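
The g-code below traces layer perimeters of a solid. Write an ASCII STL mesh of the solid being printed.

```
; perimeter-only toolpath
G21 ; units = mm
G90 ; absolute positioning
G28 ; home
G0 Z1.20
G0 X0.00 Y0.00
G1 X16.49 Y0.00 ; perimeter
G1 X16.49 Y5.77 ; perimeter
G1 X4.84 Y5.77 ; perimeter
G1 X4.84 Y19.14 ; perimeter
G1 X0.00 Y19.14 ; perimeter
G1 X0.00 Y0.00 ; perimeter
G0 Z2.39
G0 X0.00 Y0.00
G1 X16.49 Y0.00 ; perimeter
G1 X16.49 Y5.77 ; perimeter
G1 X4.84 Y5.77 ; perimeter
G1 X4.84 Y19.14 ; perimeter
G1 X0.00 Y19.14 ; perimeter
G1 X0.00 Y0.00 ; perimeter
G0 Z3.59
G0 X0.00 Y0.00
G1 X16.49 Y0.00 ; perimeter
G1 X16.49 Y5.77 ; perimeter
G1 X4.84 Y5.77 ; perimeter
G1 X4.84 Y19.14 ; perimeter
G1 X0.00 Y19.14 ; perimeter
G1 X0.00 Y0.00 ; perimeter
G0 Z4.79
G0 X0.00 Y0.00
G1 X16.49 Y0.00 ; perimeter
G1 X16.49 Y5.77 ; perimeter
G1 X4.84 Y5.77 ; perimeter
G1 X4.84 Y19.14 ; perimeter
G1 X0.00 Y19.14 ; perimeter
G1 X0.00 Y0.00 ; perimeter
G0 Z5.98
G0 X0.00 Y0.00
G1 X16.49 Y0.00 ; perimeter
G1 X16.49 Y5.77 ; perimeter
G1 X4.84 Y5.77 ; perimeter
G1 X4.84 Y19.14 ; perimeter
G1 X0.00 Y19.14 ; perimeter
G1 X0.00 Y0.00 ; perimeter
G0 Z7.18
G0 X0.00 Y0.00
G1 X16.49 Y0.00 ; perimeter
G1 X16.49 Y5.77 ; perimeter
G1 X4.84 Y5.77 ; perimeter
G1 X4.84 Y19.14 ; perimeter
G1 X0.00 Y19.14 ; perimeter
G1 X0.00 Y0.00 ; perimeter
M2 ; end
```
solid part
  facet normal 0.0000 0.0000 -1.0000
    outer loop
      vertex 16.49 5.77 0.00
      vertex 16.49 0.00 0.00
      vertex 0.00 0.00 0.00
    endloop
  endfacet
  facet normal 0.0000 0.0000 -1.0000
    outer loop
      vertex 4.84 5.77 0.00
      vertex 16.49 5.77 0.00
      vertex 0.00 0.00 0.00
    endloop
  endfacet
  facet normal 0.0000 0.0000 -1.0000
    outer loop
      vertex 4.84 19.14 0.00
      vertex 4.84 5.77 0.00
      vertex 0.00 0.00 0.00
    endloop
  endfacet
  facet normal 0.0000 0.0000 -1.0000
    outer loop
      vertex 0.00 19.14 0.00
      vertex 4.84 19.14 0.00
      vertex 0.00 0.00 0.00
    endloop
  endfacet
  facet normal 0.0000 0.0000 1.0000
    outer loop
      vertex 0.00 0.00 7.18
      vertex 16.49 0.00 7.18
      vertex 16.49 5.77 7.18
    endloop
  endfacet
  facet normal 0.0000 0.0000 1.0000
    outer loop
      vertex 0.00 0.00 7.18
      vertex 16.49 5.77 7.18
      vertex 4.84 5.77 7.18
    endloop
  endfacet
  facet normal 0.0000 0.0000 1.0000
    outer loop
      vertex 0.00 0.00 7.18
      vertex 4.84 5.77 7.18
      vertex 4.84 19.14 7.18
    endloop
  endfacet
  facet normal 0.0000 0.0000 1.0000
    outer loop
      vertex 0.00 0.00 7.18
      vertex 4.84 19.14 7.18
      vertex 0.00 19.14 7.18
    endloop
  endfacet
  facet normal 0.0000 -1.0000 0.0000
    outer loop
      vertex 0.00 0.00 0.00
      vertex 16.49 0.00 0.00
      vertex 16.49 0.00 7.18
    endloop
  endfacet
  facet normal 0.0000 -1.0000 0.0000
    outer loop
      vertex 0.00 0.00 0.00
      vertex 16.49 0.00 7.18
      vertex 0.00 0.00 7.18
    endloop
  endfacet
  facet normal 1.0000 0.0000 0.0000
    outer loop
      vertex 16.49 0.00 0.00
      vertex 16.49 5.77 0.00
      vertex 16.49 5.77 7.18
    endloop
  endfacet
  facet normal 1.0000 0.0000 0.0000
    outer loop
      vertex 16.49 0.00 0.00
      vertex 16.49 5.77 7.18
      vertex 16.49 0.00 7.18
    endloop
  endfacet
  facet normal 0.0000 1.0000 0.0000
    outer loop
      vertex 16.49 5.77 0.00
      vertex 4.84 5.77 0.00
      vertex 4.84 5.77 7.18
    endloop
  endfacet
  facet normal 0.0000 1.0000 0.0000
    outer loop
      vertex 16.49 5.77 0.00
      vertex 4.84 5.77 7.18
      vertex 16.49 5.77 7.18
    endloop
  endfacet
  facet normal 1.0000 0.0000 0.0000
    outer loop
      vertex 4.84 5.77 0.00
      vertex 4.84 19.14 0.00
      vertex 4.84 19.14 7.18
    endloop
  endfacet
  facet normal 1.0000 0.0000 0.0000
    outer loop
      vertex 4.84 5.77 0.00
      vertex 4.84 19.14 7.18
      vertex 4.84 5.77 7.18
    endloop
  endfacet
  facet normal 0.0000 1.0000 0.0000
    outer loop
      vertex 4.84 19.14 0.00
      vertex 0.00 19.14 0.00
      vertex 0.00 19.14 7.18
    endloop
  endfacet
  facet normal 0.0000 1.0000 0.0000
    outer loop
      vertex 4.84 19.14 0.00
      vertex 0.00 19.14 7.18
      vertex 4.84 19.14 7.18
    endloop
  endfacet
  facet normal -1.0000 0.0000 0.0000
    outer loop
      vertex 0.00 19.14 0.00
      vertex 0.00 0.00 0.00
      vertex 0.00 0.00 7.18
    endloop
  endfacet
  facet normal -1.0000 0.0000 0.0000
    outer loop
      vertex 0.00 19.14 0.00
      vertex 0.00 0.00 7.18
      vertex 0.00 19.14 7.18
    endloop
  endfacet
endsolid part

The G0 Z moves step by Δz≈1.20 mm. Every layer's G1 loop is the same polygon, so the solid is a straight extrusion of it from z=0 to z≈7.18. Closing with flat bottom and top caps and triangulating gives 20 facets — an L-shaped prism: outer 16.5 × 19.1 mm, arm thicknesses ≈ 5.77 mm (horizontal) and 4.84 mm (vertical), extruded 7.18 mm in z.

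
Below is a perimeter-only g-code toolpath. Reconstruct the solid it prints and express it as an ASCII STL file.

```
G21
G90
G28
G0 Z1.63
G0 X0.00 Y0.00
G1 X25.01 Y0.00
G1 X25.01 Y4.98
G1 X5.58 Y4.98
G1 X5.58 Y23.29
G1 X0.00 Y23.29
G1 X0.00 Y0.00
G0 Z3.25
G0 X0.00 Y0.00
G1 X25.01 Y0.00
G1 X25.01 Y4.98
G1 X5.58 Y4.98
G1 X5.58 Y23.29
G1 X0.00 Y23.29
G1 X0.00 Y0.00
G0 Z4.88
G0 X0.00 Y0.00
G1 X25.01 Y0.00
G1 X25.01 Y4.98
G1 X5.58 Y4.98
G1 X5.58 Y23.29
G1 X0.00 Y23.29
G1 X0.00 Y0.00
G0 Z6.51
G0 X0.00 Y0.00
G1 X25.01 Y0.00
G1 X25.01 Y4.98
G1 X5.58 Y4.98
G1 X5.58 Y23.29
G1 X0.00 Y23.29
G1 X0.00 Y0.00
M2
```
solid part
  facet normal 0.0000 0.0000 -1.0000
    outer loop
      vertex 25.01 4.98 0.00
      vertex 25.01 0.00 0.00
      vertex 0.00 0.00 0.00
    endloop
  endfacet
  facet normal 0.0000 0.0000 -1.0000
    outer loop
      vertex 5.58 4.98 0.00
      vertex 25.01 4.98 0.00
      vertex 0.00 0.00 0.00
    endloop
  endfacet
  facet normal 0.0000 0.0000 -1.0000
    outer loop
      vertex 5.58 23.29 0.00
      vertex 5.58 4.98 0.00
      vertex 0.00 0.00 0.00
    endloop
  endfacet
  facet normal 0.0000 0.0000 -1.0000
    outer loop
      vertex 0.00 23.29 0.00
      vertex 5.58 23.29 0.00
      vertex 0.00 0.00 0.00
    endloop
  endfacet
  facet normal 0.0000 0.0000 1.0000
    outer loop
      vertex 0.00 0.00 6.51
      vertex 25.01 0.00 6.51
      vertex 25.01 4.98 6.51
    endloop
  endfacet
  facet normal 0.0000 0.0000 1.0000
    outer loop
      vertex 0.00 0.00 6.51
      vertex 25.01 4.98 6.51
      vertex 5.58 4.98 6.51
    endloop
  endfacet
  facet normal 0.0000 0.0000 1.0000
    outer loop
      vertex 0.00 0.00 6.51
      vertex 5.58 4.98 6.51
      vertex 5.58 23.29 6.51
    endloop
  endfacet
  facet normal 0.0000 0.0000 1.0000
    outer loop
      vertex 0.00 0.00 6.51
      vertex 5.58 23.29 6.51
      vertex 0.00 23.29 6.51
    endloop
  endfacet
  facet normal 0.0000 -1.0000 0.0000
    outer loop
      vertex 0.00 0.00 0.00
      vertex 25.01 0.00 0.00
      vertex 25.01 0.00 6.51
    endloop
  endfacet
  facet normal 0.0000 -1.0000 0.0000
    outer loop
      vertex 0.00 0.00 0.00
      vertex 25.01 0.00 6.51
      vertex 0.00 0.00 6.51
    endloop
  endfacet
  facet normal 1.0000 0.0000 0.0000
    outer loop
      vertex 25.01 0.00 0.00
      vertex 25.01 4.98 0.00
      vertex 25.01 4.98 6.51
    endloop
  endfacet
  facet normal 1.0000 0.0000 0.0000
    outer loop
      vertex 25.01 0.00 0.00
      vertex 25.01 4.98 6.51
      vertex 25.01 0.00 6.51
    endloop
  endfacet
  facet normal 0.0000 1.0000 0.0000
    outer loop
      vertex 25.01 4.98 0.00
      vertex 5.58 4.98 0.00
      vertex 5.58 4.98 6.51
    endloop
  endfacet
  facet normal 0.0000 1.0000 0.0000
    outer loop
      vertex 25.01 4.98 0.00
      vertex 5.58 4.98 6.51
      vertex 25.01 4.98 6.51
    endloop
  endfacet
  facet normal 1.0000 0.0000 0.0000
    outer loop
      vertex 5.58 4.98 0.00
      vertex 5.58 23.29 0.00
      vertex 5.58 23.29 6.51
    endloop
  endfacet
  facet normal 1.0000 0.0000 0.0000
    outer loop
      vertex 5.58 4.98 0.00
      vertex 5.58 23.29 6.51
      vertex 5.58 4.98 6.51
    endloop
  endfacet
  facet normal 0.0000 1.0000 0.0000
    outer loop
      vertex 5.58 23.29 0.00
      vertex 0.00 23.29 0.00
      vertex 0.00 23.29 6.51
    endloop
  endfacet
  facet normal 0.0000 1.0000 0.0000
    outer loop
      vertex 5.58 23.29 0.00
      vertex 0.00 23.29 6.51
      vertex 5.58 23.29 6.51
    endloop
  endfacet
  facet normal -1.0000 0.0000 0.0000
    outer loop
      vertex 0.00 23.29 0.00
      vertex 0.00 0.00 0.00
      vertex 0.00 0.00 6.51
    endloop
  endfacet
  facet normal -1.0000 0.0000 0.0000
    outer loop
      vertex 0.00 23.29 0.00
      vertex 0.00 0.00 6.51
      vertex 0.00 23.29 6.51
    endloop
  endfacet
endsolid part

The G0 Z moves step by Δz≈1.63 mm. Every layer's G1 loop is the same polygon, so the solid is a straight extrusion of it from z=0 to z≈6.51. Closing with flat bottom and top caps and triangulating gives 20 facets — an L-shaped prism: outer 25 × 23.3 mm, arm thicknesses ≈ 4.98 mm (horizontal) and 5.58 mm (vertical), extruded 6.51 mm in z.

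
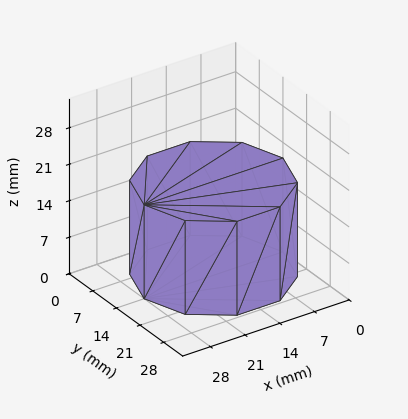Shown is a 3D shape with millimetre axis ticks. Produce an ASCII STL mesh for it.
Reading the render: the shape is a regular 10-sided prism (a cylinder approximated with 10 flat sides), circumscribed radius ≈ 14 mm, height ≈ 18 mm (dimensions read to the nearest mm from the axis ticks). For the STL, each face is triangulated and given an outward normal.

solid part
  facet normal 0.0000 0.0000 -1.0000
    outer loop
      vertex 18.33 27.31 0.00
      vertex 25.33 22.23 0.00
      vertex 28.00 14.00 0.00
    endloop
  endfacet
  facet normal 0.0000 0.0000 -1.0000
    outer loop
      vertex 9.67 27.31 0.00
      vertex 18.33 27.31 0.00
      vertex 28.00 14.00 0.00
    endloop
  endfacet
  facet normal 0.0000 0.0000 -1.0000
    outer loop
      vertex 2.67 22.23 0.00
      vertex 9.67 27.31 0.00
      vertex 28.00 14.00 0.00
    endloop
  endfacet
  facet normal 0.0000 0.0000 -1.0000
    outer loop
      vertex 0.00 14.00 0.00
      vertex 2.67 22.23 0.00
      vertex 28.00 14.00 0.00
    endloop
  endfacet
  facet normal 0.0000 0.0000 -1.0000
    outer loop
      vertex 2.67 5.77 0.00
      vertex 0.00 14.00 0.00
      vertex 28.00 14.00 0.00
    endloop
  endfacet
  facet normal 0.0000 0.0000 -1.0000
    outer loop
      vertex 9.67 0.69 0.00
      vertex 2.67 5.77 0.00
      vertex 28.00 14.00 0.00
    endloop
  endfacet
  facet normal 0.0000 0.0000 -1.0000
    outer loop
      vertex 18.33 0.69 0.00
      vertex 9.67 0.69 0.00
      vertex 28.00 14.00 0.00
    endloop
  endfacet
  facet normal 0.0000 0.0000 -1.0000
    outer loop
      vertex 25.33 5.77 0.00
      vertex 18.33 0.69 0.00
      vertex 28.00 14.00 0.00
    endloop
  endfacet
  facet normal 0.0000 0.0000 1.0000
    outer loop
      vertex 28.00 14.00 18.00
      vertex 25.33 22.23 18.00
      vertex 18.33 27.31 18.00
    endloop
  endfacet
  facet normal 0.0000 0.0000 1.0000
    outer loop
      vertex 28.00 14.00 18.00
      vertex 18.33 27.31 18.00
      vertex 9.67 27.31 18.00
    endloop
  endfacet
  facet normal 0.0000 0.0000 1.0000
    outer loop
      vertex 28.00 14.00 18.00
      vertex 9.67 27.31 18.00
      vertex 2.67 22.23 18.00
    endloop
  endfacet
  facet normal 0.0000 0.0000 1.0000
    outer loop
      vertex 28.00 14.00 18.00
      vertex 2.67 22.23 18.00
      vertex 0.00 14.00 18.00
    endloop
  endfacet
  facet normal 0.0000 0.0000 1.0000
    outer loop
      vertex 28.00 14.00 18.00
      vertex 0.00 14.00 18.00
      vertex 2.67 5.77 18.00
    endloop
  endfacet
  facet normal 0.0000 0.0000 1.0000
    outer loop
      vertex 28.00 14.00 18.00
      vertex 2.67 5.77 18.00
      vertex 9.67 0.69 18.00
    endloop
  endfacet
  facet normal 0.0000 0.0000 1.0000
    outer loop
      vertex 28.00 14.00 18.00
      vertex 9.67 0.69 18.00
      vertex 18.33 0.69 18.00
    endloop
  endfacet
  facet normal 0.0000 0.0000 1.0000
    outer loop
      vertex 28.00 14.00 18.00
      vertex 18.33 0.69 18.00
      vertex 25.33 5.77 18.00
    endloop
  endfacet
  facet normal 0.9512 0.3086 0.0000
    outer loop
      vertex 28.00 14.00 0.00
      vertex 25.33 22.23 0.00
      vertex 25.33 22.23 18.00
    endloop
  endfacet
  facet normal 0.9512 0.3086 0.0000
    outer loop
      vertex 28.00 14.00 0.00
      vertex 25.33 22.23 18.00
      vertex 28.00 14.00 18.00
    endloop
  endfacet
  facet normal 0.5873 0.8093 0.0000
    outer loop
      vertex 25.33 22.23 0.00
      vertex 18.33 27.31 0.00
      vertex 18.33 27.31 18.00
    endloop
  endfacet
  facet normal 0.5873 0.8093 0.0000
    outer loop
      vertex 25.33 22.23 0.00
      vertex 18.33 27.31 18.00
      vertex 25.33 22.23 18.00
    endloop
  endfacet
  facet normal 0.0000 1.0000 0.0000
    outer loop
      vertex 18.33 27.31 0.00
      vertex 9.67 27.31 0.00
      vertex 9.67 27.31 18.00
    endloop
  endfacet
  facet normal 0.0000 1.0000 0.0000
    outer loop
      vertex 18.33 27.31 0.00
      vertex 9.67 27.31 18.00
      vertex 18.33 27.31 18.00
    endloop
  endfacet
  facet normal -0.5873 0.8093 0.0000
    outer loop
      vertex 9.67 27.31 0.00
      vertex 2.67 22.23 0.00
      vertex 2.67 22.23 18.00
    endloop
  endfacet
  facet normal -0.5873 0.8093 0.0000
    outer loop
      vertex 9.67 27.31 0.00
      vertex 2.67 22.23 18.00
      vertex 9.67 27.31 18.00
    endloop
  endfacet
  facet normal -0.9512 0.3086 0.0000
    outer loop
      vertex 2.67 22.23 0.00
      vertex 0.00 14.00 0.00
      vertex 0.00 14.00 18.00
    endloop
  endfacet
  facet normal -0.9512 0.3086 0.0000
    outer loop
      vertex 2.67 22.23 0.00
      vertex 0.00 14.00 18.00
      vertex 2.67 22.23 18.00
    endloop
  endfacet
  facet normal -0.9512 -0.3086 0.0000
    outer loop
      vertex 0.00 14.00 0.00
      vertex 2.67 5.77 0.00
      vertex 2.67 5.77 18.00
    endloop
  endfacet
  facet normal -0.9512 -0.3086 0.0000
    outer loop
      vertex 0.00 14.00 0.00
      vertex 2.67 5.77 18.00
      vertex 0.00 14.00 18.00
    endloop
  endfacet
  facet normal -0.5873 -0.8093 0.0000
    outer loop
      vertex 2.67 5.77 0.00
      vertex 9.67 0.69 0.00
      vertex 9.67 0.69 18.00
    endloop
  endfacet
  facet normal -0.5873 -0.8093 0.0000
    outer loop
      vertex 2.67 5.77 0.00
      vertex 9.67 0.69 18.00
      vertex 2.67 5.77 18.00
    endloop
  endfacet
  facet normal 0.0000 -1.0000 0.0000
    outer loop
      vertex 9.67 0.69 0.00
      vertex 18.33 0.69 0.00
      vertex 18.33 0.69 18.00
    endloop
  endfacet
  facet normal 0.0000 -1.0000 0.0000
    outer loop
      vertex 9.67 0.69 0.00
      vertex 18.33 0.69 18.00
      vertex 9.67 0.69 18.00
    endloop
  endfacet
  facet normal 0.5873 -0.8093 0.0000
    outer loop
      vertex 18.33 0.69 0.00
      vertex 25.33 5.77 0.00
      vertex 25.33 5.77 18.00
    endloop
  endfacet
  facet normal 0.5873 -0.8093 0.0000
    outer loop
      vertex 18.33 0.69 0.00
      vertex 25.33 5.77 18.00
      vertex 18.33 0.69 18.00
    endloop
  endfacet
  facet normal 0.9512 -0.3086 0.0000
    outer loop
      vertex 25.33 5.77 0.00
      vertex 28.00 14.00 0.00
      vertex 28.00 14.00 18.00
    endloop
  endfacet
  facet normal 0.9512 -0.3086 0.0000
    outer loop
      vertex 25.33 5.77 0.00
      vertex 28.00 14.00 18.00
      vertex 25.33 5.77 18.00
    endloop
  endfacet
endsolid part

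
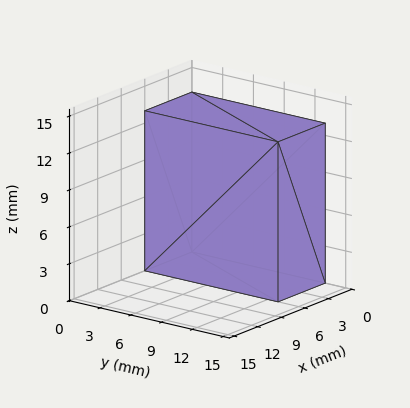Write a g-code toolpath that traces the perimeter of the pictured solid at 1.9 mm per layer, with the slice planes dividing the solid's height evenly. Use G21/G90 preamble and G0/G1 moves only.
Reading the render: the shape is a rectangular box, roughly 6 × 13 mm footprint and 13 mm tall (dimensions read to the nearest mm from the axis ticks). For the g-code, the solid's height is divided into equal slices at the stated Δz and each level perimeter traced with G1 moves after a G0 lift.

; perimeter-only toolpath
G21 ; units = mm
G90 ; absolute positioning
G28 ; home
; layer 1
G0 Z1.9
G0 X0.0 Y0.0
G1 X6.0 Y0.0
G1 X6.0 Y13.0
G1 X0.0 Y13.0
G1 X0.0 Y0.0
; layer 2
G0 Z3.7
G0 X0.0 Y0.0
G1 X6.0 Y0.0
G1 X6.0 Y13.0
G1 X0.0 Y13.0
G1 X0.0 Y0.0
; layer 3
G0 Z5.6
G0 X0.0 Y0.0
G1 X6.0 Y0.0
G1 X6.0 Y13.0
G1 X0.0 Y13.0
G1 X0.0 Y0.0
; layer 4
G0 Z7.4
G0 X0.0 Y0.0
G1 X6.0 Y0.0
G1 X6.0 Y13.0
G1 X0.0 Y13.0
G1 X0.0 Y0.0
; layer 5
G0 Z9.3
G0 X0.0 Y0.0
G1 X6.0 Y0.0
G1 X6.0 Y13.0
G1 X0.0 Y13.0
G1 X0.0 Y0.0
; layer 6
G0 Z11.1
G0 X0.0 Y0.0
G1 X6.0 Y0.0
G1 X6.0 Y13.0
G1 X0.0 Y13.0
G1 X0.0 Y0.0
; layer 7
G0 Z13.0
G0 X0.0 Y0.0
G1 X6.0 Y0.0
G1 X6.0 Y13.0
G1 X0.0 Y13.0
G1 X0.0 Y0.0
M2 ; end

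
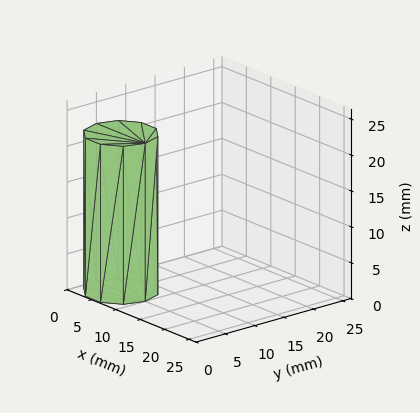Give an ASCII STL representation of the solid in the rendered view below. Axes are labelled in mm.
Reading the render: the shape is a regular 10-sided prism (a cylinder approximated with 10 flat sides), circumscribed radius ≈ 5 mm, height ≈ 22 mm (dimensions read to the nearest mm from the axis ticks). For the STL, each face is triangulated and given an outward normal.

solid part
  facet normal 0.0000 0.0000 -1.0000
    outer loop
      vertex 6.545 9.755 0.000
      vertex 9.045 7.939 0.000
      vertex 10.000 5.000 0.000
    endloop
  endfacet
  facet normal 0.0000 0.0000 -1.0000
    outer loop
      vertex 3.455 9.755 0.000
      vertex 6.545 9.755 0.000
      vertex 10.000 5.000 0.000
    endloop
  endfacet
  facet normal 0.0000 0.0000 -1.0000
    outer loop
      vertex 0.955 7.939 0.000
      vertex 3.455 9.755 0.000
      vertex 10.000 5.000 0.000
    endloop
  endfacet
  facet normal 0.0000 0.0000 -1.0000
    outer loop
      vertex 0.000 5.000 0.000
      vertex 0.955 7.939 0.000
      vertex 10.000 5.000 0.000
    endloop
  endfacet
  facet normal 0.0000 0.0000 -1.0000
    outer loop
      vertex 0.955 2.061 0.000
      vertex 0.000 5.000 0.000
      vertex 10.000 5.000 0.000
    endloop
  endfacet
  facet normal 0.0000 0.0000 -1.0000
    outer loop
      vertex 3.455 0.245 0.000
      vertex 0.955 2.061 0.000
      vertex 10.000 5.000 0.000
    endloop
  endfacet
  facet normal 0.0000 0.0000 -1.0000
    outer loop
      vertex 6.545 0.245 0.000
      vertex 3.455 0.245 0.000
      vertex 10.000 5.000 0.000
    endloop
  endfacet
  facet normal 0.0000 0.0000 -1.0000
    outer loop
      vertex 9.045 2.061 0.000
      vertex 6.545 0.245 0.000
      vertex 10.000 5.000 0.000
    endloop
  endfacet
  facet normal 0.0000 0.0000 1.0000
    outer loop
      vertex 10.000 5.000 22.000
      vertex 9.045 7.939 22.000
      vertex 6.545 9.755 22.000
    endloop
  endfacet
  facet normal 0.0000 0.0000 1.0000
    outer loop
      vertex 10.000 5.000 22.000
      vertex 6.545 9.755 22.000
      vertex 3.455 9.755 22.000
    endloop
  endfacet
  facet normal 0.0000 0.0000 1.0000
    outer loop
      vertex 10.000 5.000 22.000
      vertex 3.455 9.755 22.000
      vertex 0.955 7.939 22.000
    endloop
  endfacet
  facet normal 0.0000 0.0000 1.0000
    outer loop
      vertex 10.000 5.000 22.000
      vertex 0.955 7.939 22.000
      vertex 0.000 5.000 22.000
    endloop
  endfacet
  facet normal 0.0000 0.0000 1.0000
    outer loop
      vertex 10.000 5.000 22.000
      vertex 0.000 5.000 22.000
      vertex 0.955 2.061 22.000
    endloop
  endfacet
  facet normal 0.0000 0.0000 1.0000
    outer loop
      vertex 10.000 5.000 22.000
      vertex 0.955 2.061 22.000
      vertex 3.455 0.245 22.000
    endloop
  endfacet
  facet normal 0.0000 0.0000 1.0000
    outer loop
      vertex 10.000 5.000 22.000
      vertex 3.455 0.245 22.000
      vertex 6.545 0.245 22.000
    endloop
  endfacet
  facet normal 0.0000 0.0000 1.0000
    outer loop
      vertex 10.000 5.000 22.000
      vertex 6.545 0.245 22.000
      vertex 9.045 2.061 22.000
    endloop
  endfacet
  facet normal 0.9511 0.3090 0.0000
    outer loop
      vertex 10.000 5.000 0.000
      vertex 9.045 7.939 0.000
      vertex 9.045 7.939 22.000
    endloop
  endfacet
  facet normal 0.9511 0.3090 0.0000
    outer loop
      vertex 10.000 5.000 0.000
      vertex 9.045 7.939 22.000
      vertex 10.000 5.000 22.000
    endloop
  endfacet
  facet normal 0.5877 0.8091 0.0000
    outer loop
      vertex 9.045 7.939 0.000
      vertex 6.545 9.755 0.000
      vertex 6.545 9.755 22.000
    endloop
  endfacet
  facet normal 0.5877 0.8091 0.0000
    outer loop
      vertex 9.045 7.939 0.000
      vertex 6.545 9.755 22.000
      vertex 9.045 7.939 22.000
    endloop
  endfacet
  facet normal 0.0000 1.0000 0.0000
    outer loop
      vertex 6.545 9.755 0.000
      vertex 3.455 9.755 0.000
      vertex 3.455 9.755 22.000
    endloop
  endfacet
  facet normal 0.0000 1.0000 0.0000
    outer loop
      vertex 6.545 9.755 0.000
      vertex 3.455 9.755 22.000
      vertex 6.545 9.755 22.000
    endloop
  endfacet
  facet normal -0.5877 0.8091 0.0000
    outer loop
      vertex 3.455 9.755 0.000
      vertex 0.955 7.939 0.000
      vertex 0.955 7.939 22.000
    endloop
  endfacet
  facet normal -0.5877 0.8091 0.0000
    outer loop
      vertex 3.455 9.755 0.000
      vertex 0.955 7.939 22.000
      vertex 3.455 9.755 22.000
    endloop
  endfacet
  facet normal -0.9511 0.3090 0.0000
    outer loop
      vertex 0.955 7.939 0.000
      vertex 0.000 5.000 0.000
      vertex 0.000 5.000 22.000
    endloop
  endfacet
  facet normal -0.9511 0.3090 0.0000
    outer loop
      vertex 0.955 7.939 0.000
      vertex 0.000 5.000 22.000
      vertex 0.955 7.939 22.000
    endloop
  endfacet
  facet normal -0.9511 -0.3090 0.0000
    outer loop
      vertex 0.000 5.000 0.000
      vertex 0.955 2.061 0.000
      vertex 0.955 2.061 22.000
    endloop
  endfacet
  facet normal -0.9511 -0.3090 0.0000
    outer loop
      vertex 0.000 5.000 0.000
      vertex 0.955 2.061 22.000
      vertex 0.000 5.000 22.000
    endloop
  endfacet
  facet normal -0.5877 -0.8091 0.0000
    outer loop
      vertex 0.955 2.061 0.000
      vertex 3.455 0.245 0.000
      vertex 3.455 0.245 22.000
    endloop
  endfacet
  facet normal -0.5877 -0.8091 0.0000
    outer loop
      vertex 0.955 2.061 0.000
      vertex 3.455 0.245 22.000
      vertex 0.955 2.061 22.000
    endloop
  endfacet
  facet normal 0.0000 -1.0000 0.0000
    outer loop
      vertex 3.455 0.245 0.000
      vertex 6.545 0.245 0.000
      vertex 6.545 0.245 22.000
    endloop
  endfacet
  facet normal 0.0000 -1.0000 0.0000
    outer loop
      vertex 3.455 0.245 0.000
      vertex 6.545 0.245 22.000
      vertex 3.455 0.245 22.000
    endloop
  endfacet
  facet normal 0.5877 -0.8091 0.0000
    outer loop
      vertex 6.545 0.245 0.000
      vertex 9.045 2.061 0.000
      vertex 9.045 2.061 22.000
    endloop
  endfacet
  facet normal 0.5877 -0.8091 0.0000
    outer loop
      vertex 6.545 0.245 0.000
      vertex 9.045 2.061 22.000
      vertex 6.545 0.245 22.000
    endloop
  endfacet
  facet normal 0.9511 -0.3090 0.0000
    outer loop
      vertex 9.045 2.061 0.000
      vertex 10.000 5.000 0.000
      vertex 10.000 5.000 22.000
    endloop
  endfacet
  facet normal 0.9511 -0.3090 0.0000
    outer loop
      vertex 9.045 2.061 0.000
      vertex 10.000 5.000 22.000
      vertex 9.045 2.061 22.000
    endloop
  endfacet
endsolid part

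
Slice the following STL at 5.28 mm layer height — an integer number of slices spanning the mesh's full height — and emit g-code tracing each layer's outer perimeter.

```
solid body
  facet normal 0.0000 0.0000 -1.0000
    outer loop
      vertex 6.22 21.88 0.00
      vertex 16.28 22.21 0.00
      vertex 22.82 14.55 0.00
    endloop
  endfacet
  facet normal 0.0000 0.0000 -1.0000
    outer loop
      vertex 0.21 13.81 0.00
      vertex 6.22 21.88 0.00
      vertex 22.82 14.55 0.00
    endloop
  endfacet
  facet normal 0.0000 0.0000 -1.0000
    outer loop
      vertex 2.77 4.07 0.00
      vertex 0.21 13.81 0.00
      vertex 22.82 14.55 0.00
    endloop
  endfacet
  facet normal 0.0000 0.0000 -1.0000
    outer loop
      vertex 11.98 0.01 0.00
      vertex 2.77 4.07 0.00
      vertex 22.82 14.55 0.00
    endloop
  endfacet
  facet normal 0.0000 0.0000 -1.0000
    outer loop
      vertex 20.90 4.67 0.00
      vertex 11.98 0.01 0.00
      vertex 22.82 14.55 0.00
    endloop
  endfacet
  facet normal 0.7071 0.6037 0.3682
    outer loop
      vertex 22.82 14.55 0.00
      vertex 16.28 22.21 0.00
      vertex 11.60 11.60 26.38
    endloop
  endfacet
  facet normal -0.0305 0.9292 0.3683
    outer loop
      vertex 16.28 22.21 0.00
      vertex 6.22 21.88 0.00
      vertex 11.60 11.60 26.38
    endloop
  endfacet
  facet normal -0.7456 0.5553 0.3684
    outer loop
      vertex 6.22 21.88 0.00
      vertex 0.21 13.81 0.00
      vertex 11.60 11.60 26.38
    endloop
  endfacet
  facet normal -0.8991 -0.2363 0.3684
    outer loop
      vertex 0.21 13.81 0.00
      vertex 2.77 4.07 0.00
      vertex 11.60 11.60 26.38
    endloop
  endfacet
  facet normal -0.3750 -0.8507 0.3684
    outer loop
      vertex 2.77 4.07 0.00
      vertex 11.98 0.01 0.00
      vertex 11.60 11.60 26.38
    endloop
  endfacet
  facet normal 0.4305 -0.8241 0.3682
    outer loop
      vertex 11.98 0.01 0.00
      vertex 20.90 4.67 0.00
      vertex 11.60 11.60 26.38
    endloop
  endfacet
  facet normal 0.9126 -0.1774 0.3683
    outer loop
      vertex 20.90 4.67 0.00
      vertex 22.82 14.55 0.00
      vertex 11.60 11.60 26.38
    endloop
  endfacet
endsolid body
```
; perimeter-only toolpath
G21 ; units = mm
G90 ; absolute positioning
G28 ; home
; layer 1
G0 Z5.28
G0 X20.58 Y13.96
G1 X15.34 Y20.09
G1 X7.30 Y19.82
G1 X2.49 Y13.37
G1 X4.54 Y5.58
G1 X11.90 Y2.33
G1 X19.04 Y6.06
G1 X20.58 Y13.96
; layer 2
G0 Z10.55
G0 X18.33 Y13.37
G1 X14.41 Y17.97
G1 X8.37 Y17.77
G1 X4.77 Y12.93
G1 X6.30 Y7.08
G1 X11.83 Y4.65
G1 X17.18 Y7.44
G1 X18.33 Y13.37
; layer 3
G0 Z15.83
G0 X16.09 Y12.78
G1 X13.47 Y15.84
G1 X9.45 Y15.71
G1 X7.04 Y12.48
G1 X8.07 Y8.59
G1 X11.75 Y6.96
G1 X15.32 Y8.83
G1 X16.09 Y12.78
; layer 4
G0 Z21.10
G0 X13.84 Y12.19
G1 X12.54 Y13.72
G1 X10.52 Y13.66
G1 X9.32 Y12.04
G1 X9.83 Y10.09
G1 X11.68 Y9.28
G1 X13.46 Y10.21
G1 X13.84 Y12.19
M2 ; end

The solid is a regular 7-sided pyramid, base circumscribed radius ≈ 11.6 mm, apex at z ≈ 26.4 mm. Slicing at Δz = 5.28 mm — 5 equal slices spanning the solid's height, so layer i sits at z = i·h/5 — gives 4 non-empty perimeters. Each is a 7-segment closed polygon; G0 lifts to the layer z and rapids to the start vertex, then G1 traces the edges. The cross-section shrinks linearly with z (the slice at the apex is degenerate and omitted).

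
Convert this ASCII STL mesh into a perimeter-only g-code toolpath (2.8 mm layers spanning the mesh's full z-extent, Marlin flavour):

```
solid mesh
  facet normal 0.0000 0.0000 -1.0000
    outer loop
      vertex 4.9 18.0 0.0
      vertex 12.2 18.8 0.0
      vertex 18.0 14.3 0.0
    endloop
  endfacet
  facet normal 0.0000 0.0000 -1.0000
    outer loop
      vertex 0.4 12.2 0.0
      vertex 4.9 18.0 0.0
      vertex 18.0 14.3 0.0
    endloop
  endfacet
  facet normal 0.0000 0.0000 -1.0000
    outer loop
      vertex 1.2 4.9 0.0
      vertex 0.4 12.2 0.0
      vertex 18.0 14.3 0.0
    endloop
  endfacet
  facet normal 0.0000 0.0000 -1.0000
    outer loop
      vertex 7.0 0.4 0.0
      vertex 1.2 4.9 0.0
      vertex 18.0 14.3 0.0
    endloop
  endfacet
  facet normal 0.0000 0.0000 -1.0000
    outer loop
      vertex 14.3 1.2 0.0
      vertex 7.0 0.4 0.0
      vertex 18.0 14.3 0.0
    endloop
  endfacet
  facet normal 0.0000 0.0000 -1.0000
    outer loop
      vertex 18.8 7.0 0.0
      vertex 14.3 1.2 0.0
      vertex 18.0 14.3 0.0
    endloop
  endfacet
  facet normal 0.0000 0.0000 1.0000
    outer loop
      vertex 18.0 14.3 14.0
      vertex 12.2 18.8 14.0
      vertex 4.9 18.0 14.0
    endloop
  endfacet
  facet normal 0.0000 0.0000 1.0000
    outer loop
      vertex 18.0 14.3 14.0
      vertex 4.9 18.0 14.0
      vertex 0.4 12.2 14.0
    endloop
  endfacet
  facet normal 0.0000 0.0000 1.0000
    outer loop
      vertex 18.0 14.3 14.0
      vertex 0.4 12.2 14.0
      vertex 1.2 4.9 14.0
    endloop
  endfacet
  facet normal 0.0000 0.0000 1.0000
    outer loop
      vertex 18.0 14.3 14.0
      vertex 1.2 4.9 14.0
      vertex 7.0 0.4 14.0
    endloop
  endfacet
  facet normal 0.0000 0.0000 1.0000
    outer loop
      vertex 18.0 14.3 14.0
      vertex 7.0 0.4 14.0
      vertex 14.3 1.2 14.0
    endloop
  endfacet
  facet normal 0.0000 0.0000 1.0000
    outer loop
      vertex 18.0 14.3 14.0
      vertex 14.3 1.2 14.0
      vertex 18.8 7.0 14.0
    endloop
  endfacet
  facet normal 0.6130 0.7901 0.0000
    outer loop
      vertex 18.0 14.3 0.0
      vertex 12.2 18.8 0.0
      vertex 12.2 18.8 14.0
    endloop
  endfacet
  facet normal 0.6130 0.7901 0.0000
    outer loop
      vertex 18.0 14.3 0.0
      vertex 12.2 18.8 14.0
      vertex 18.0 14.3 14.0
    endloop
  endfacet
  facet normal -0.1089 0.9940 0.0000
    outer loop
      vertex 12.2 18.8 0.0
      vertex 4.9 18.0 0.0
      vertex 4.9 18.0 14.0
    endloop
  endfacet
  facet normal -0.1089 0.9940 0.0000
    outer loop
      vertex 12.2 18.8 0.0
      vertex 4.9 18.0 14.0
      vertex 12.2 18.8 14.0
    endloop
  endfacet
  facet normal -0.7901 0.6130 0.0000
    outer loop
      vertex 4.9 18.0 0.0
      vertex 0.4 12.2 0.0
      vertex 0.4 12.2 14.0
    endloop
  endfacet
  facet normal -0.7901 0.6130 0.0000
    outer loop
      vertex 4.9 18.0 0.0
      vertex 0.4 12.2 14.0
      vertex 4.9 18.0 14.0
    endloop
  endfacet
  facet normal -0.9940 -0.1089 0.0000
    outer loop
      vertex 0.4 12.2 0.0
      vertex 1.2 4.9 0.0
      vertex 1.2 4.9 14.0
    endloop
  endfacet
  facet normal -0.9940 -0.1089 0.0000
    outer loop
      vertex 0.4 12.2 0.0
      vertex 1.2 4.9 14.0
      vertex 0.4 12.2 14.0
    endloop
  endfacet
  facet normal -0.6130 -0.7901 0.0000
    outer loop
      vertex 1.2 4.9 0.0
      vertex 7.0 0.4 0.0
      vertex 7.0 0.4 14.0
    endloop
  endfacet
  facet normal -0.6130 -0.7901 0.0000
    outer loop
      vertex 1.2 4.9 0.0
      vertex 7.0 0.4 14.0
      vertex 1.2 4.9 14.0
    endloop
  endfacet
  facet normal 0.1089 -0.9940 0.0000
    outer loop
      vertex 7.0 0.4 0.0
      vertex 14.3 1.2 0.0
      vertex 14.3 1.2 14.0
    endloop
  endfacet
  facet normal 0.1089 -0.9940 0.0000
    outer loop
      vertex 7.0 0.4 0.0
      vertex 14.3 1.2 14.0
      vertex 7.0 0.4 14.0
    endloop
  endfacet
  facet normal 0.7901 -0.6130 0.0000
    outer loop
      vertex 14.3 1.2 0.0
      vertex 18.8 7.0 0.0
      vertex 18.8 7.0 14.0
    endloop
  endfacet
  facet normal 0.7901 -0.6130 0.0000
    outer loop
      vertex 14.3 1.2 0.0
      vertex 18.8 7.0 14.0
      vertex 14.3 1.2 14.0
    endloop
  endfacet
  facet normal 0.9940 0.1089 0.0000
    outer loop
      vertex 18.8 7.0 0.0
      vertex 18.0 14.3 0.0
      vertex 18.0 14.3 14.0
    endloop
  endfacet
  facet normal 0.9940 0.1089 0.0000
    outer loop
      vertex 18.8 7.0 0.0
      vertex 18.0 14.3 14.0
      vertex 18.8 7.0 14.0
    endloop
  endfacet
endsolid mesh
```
; perimeter-only toolpath
G21 ; units = mm
G90 ; absolute positioning
G28 ; home
; layer 1
G0 Z2.8
G0 X18.0 Y14.3
G1 X12.2 Y18.8
G1 X4.9 Y18.0
G1 X0.4 Y12.2
G1 X1.2 Y4.9
G1 X7.0 Y0.4
G1 X14.3 Y1.2
G1 X18.8 Y7.0
G1 X18.0 Y14.3
; layer 2
G0 Z5.6
G0 X18.0 Y14.3
G1 X12.2 Y18.8
G1 X4.9 Y18.0
G1 X0.4 Y12.2
G1 X1.2 Y4.9
G1 X7.0 Y0.4
G1 X14.3 Y1.2
G1 X18.8 Y7.0
G1 X18.0 Y14.3
; layer 3
G0 Z8.4
G0 X18.0 Y14.3
G1 X12.2 Y18.8
G1 X4.9 Y18.0
G1 X0.4 Y12.2
G1 X1.2 Y4.9
G1 X7.0 Y0.4
G1 X14.3 Y1.2
G1 X18.8 Y7.0
G1 X18.0 Y14.3
; layer 4
G0 Z11.2
G0 X18.0 Y14.3
G1 X12.2 Y18.8
G1 X4.9 Y18.0
G1 X0.4 Y12.2
G1 X1.2 Y4.9
G1 X7.0 Y0.4
G1 X14.3 Y1.2
G1 X18.8 Y7.0
G1 X18.0 Y14.3
; layer 5
G0 Z14.0
G0 X18.0 Y14.3
G1 X12.2 Y18.8
G1 X4.9 Y18.0
G1 X0.4 Y12.2
G1 X1.2 Y4.9
G1 X7.0 Y0.4
G1 X14.3 Y1.2
G1 X18.8 Y7.0
G1 X18.0 Y14.3
M2 ; end

The solid is a regular 8-sided prism (a cylinder approximated with 8 flat sides), circumscribed radius ≈ 9.6 mm, height ≈ 14 mm. Slicing at Δz = 2.8 mm — 5 equal slices spanning the solid's height, so layer i sits at z = i·h/5 — gives 5 non-empty perimeters. Each is a 8-segment closed polygon; G0 lifts to the layer z and rapids to the start vertex, then G1 traces the edges.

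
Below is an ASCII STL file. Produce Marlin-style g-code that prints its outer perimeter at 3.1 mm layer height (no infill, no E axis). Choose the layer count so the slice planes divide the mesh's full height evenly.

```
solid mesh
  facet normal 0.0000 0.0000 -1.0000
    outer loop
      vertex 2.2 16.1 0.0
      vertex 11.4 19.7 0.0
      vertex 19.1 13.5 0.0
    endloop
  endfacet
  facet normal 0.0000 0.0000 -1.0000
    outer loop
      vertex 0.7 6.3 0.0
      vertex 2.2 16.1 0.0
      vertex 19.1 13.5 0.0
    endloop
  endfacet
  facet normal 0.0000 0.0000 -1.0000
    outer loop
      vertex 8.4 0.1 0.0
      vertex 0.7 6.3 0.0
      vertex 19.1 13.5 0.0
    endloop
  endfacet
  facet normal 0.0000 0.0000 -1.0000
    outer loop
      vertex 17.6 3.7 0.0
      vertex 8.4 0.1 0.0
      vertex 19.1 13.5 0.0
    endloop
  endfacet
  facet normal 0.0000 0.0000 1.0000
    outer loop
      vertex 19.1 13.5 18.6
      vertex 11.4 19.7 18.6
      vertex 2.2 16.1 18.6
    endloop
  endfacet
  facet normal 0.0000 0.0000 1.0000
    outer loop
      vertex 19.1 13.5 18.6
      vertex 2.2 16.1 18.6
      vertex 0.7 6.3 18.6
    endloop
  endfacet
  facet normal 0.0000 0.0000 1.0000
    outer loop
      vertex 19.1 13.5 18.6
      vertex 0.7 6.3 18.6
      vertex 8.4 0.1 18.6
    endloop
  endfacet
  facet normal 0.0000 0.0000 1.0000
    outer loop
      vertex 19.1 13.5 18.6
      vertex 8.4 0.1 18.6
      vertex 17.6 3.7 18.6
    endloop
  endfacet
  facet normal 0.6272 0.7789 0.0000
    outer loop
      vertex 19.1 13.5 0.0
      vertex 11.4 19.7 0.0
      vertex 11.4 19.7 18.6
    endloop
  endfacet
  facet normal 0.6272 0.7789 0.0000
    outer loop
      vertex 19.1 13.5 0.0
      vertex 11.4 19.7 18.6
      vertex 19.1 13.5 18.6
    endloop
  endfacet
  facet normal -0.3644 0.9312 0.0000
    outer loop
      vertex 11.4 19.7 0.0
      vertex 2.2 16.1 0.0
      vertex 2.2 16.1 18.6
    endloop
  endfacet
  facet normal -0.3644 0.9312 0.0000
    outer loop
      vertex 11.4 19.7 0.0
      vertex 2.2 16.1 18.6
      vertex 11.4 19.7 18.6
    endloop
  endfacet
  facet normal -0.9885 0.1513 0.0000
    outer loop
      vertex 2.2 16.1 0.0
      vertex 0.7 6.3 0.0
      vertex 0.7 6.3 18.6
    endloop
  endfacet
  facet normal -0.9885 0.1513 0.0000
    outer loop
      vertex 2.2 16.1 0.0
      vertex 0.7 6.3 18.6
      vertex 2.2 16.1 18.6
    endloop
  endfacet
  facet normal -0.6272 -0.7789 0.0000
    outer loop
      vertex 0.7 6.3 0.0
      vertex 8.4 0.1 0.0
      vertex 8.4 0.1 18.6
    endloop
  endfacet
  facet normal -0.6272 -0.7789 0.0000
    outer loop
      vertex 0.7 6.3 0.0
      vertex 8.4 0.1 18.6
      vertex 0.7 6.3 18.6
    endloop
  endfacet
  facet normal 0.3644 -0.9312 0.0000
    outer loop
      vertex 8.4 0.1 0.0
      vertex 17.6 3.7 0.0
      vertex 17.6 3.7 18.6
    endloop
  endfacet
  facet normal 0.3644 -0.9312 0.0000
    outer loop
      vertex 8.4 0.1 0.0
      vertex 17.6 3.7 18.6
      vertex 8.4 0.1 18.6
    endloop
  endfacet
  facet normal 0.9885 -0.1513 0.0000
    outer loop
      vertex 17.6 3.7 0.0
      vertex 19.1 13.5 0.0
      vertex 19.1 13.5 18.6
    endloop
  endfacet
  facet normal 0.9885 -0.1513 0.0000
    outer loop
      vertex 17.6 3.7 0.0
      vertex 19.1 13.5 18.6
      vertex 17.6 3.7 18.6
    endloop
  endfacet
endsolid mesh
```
; perimeter-only toolpath
G21 ; units = mm
G90 ; absolute positioning
G28 ; home
; layer 1
G0 Z3.1
G0 X19.1 Y13.5
G1 X11.4 Y19.7
G1 X2.2 Y16.1
G1 X0.7 Y6.3
G1 X8.4 Y0.1
G1 X17.6 Y3.7
G1 X19.1 Y13.5
; layer 2
G0 Z6.2
G0 X19.1 Y13.5
G1 X11.4 Y19.7
G1 X2.2 Y16.1
G1 X0.7 Y6.3
G1 X8.4 Y0.1
G1 X17.6 Y3.7
G1 X19.1 Y13.5
; layer 3
G0 Z9.3
G0 X19.1 Y13.5
G1 X11.4 Y19.7
G1 X2.2 Y16.1
G1 X0.7 Y6.3
G1 X8.4 Y0.1
G1 X17.6 Y3.7
G1 X19.1 Y13.5
; layer 4
G0 Z12.4
G0 X19.1 Y13.5
G1 X11.4 Y19.7
G1 X2.2 Y16.1
G1 X0.7 Y6.3
G1 X8.4 Y0.1
G1 X17.6 Y3.7
G1 X19.1 Y13.5
; layer 5
G0 Z15.5
G0 X19.1 Y13.5
G1 X11.4 Y19.7
G1 X2.2 Y16.1
G1 X0.7 Y6.3
G1 X8.4 Y0.1
G1 X17.6 Y3.7
G1 X19.1 Y13.5
; layer 6
G0 Z18.6
G0 X19.1 Y13.5
G1 X11.4 Y19.7
G1 X2.2 Y16.1
G1 X0.7 Y6.3
G1 X8.4 Y0.1
G1 X17.6 Y3.7
G1 X19.1 Y13.5
M2 ; end

The solid is a regular 6-sided prism (a cylinder approximated with 6 flat sides), circumscribed radius ≈ 9.9 mm, height ≈ 18.6 mm. Slicing at Δz = 3.1 mm — 6 equal slices spanning the solid's height, so layer i sits at z = i·h/6 — gives 6 non-empty perimeters. Each is a 6-segment closed polygon; G0 lifts to the layer z and rapids to the start vertex, then G1 traces the edges.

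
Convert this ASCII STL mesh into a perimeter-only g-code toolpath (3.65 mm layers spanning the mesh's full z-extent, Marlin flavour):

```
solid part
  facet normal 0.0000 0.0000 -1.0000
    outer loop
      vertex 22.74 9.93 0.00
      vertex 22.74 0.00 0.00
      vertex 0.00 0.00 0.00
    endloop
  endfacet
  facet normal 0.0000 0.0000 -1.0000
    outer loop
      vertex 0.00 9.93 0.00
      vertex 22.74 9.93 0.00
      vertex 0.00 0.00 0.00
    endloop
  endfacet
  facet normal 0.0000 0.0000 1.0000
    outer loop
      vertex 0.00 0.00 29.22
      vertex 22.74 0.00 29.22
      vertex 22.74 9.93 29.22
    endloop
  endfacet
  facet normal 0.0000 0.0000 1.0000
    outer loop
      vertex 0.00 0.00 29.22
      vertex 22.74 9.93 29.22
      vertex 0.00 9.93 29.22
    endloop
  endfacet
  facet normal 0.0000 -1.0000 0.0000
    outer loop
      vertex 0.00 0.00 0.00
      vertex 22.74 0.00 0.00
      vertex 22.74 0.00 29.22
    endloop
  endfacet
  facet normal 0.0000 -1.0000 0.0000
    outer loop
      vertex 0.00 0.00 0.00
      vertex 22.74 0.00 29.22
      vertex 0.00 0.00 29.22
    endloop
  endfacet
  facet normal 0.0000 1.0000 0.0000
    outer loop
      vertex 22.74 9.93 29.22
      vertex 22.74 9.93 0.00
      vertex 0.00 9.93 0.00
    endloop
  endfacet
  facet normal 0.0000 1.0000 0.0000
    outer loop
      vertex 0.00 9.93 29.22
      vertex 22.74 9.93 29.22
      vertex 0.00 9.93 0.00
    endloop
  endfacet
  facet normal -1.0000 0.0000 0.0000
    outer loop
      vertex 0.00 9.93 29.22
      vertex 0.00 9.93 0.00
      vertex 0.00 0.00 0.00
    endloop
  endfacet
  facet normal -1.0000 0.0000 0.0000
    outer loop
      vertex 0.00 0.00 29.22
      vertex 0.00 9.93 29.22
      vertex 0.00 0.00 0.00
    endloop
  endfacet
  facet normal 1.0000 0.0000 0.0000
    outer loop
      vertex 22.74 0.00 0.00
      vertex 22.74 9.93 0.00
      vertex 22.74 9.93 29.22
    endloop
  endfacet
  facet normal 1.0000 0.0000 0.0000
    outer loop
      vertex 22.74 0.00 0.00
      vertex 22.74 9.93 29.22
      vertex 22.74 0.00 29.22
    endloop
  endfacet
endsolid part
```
; perimeter-only toolpath
G21 ; units = mm
G90 ; absolute positioning
G28 ; home
; layer 1
G0 Z3.65
G0 X0.00 Y0.00
G1 X22.74 Y0.00
G1 X22.74 Y9.93
G1 X0.00 Y9.93
G1 X0.00 Y0.00
; layer 2
G0 Z7.30
G0 X0.00 Y0.00
G1 X22.74 Y0.00
G1 X22.74 Y9.93
G1 X0.00 Y9.93
G1 X0.00 Y0.00
; layer 3
G0 Z10.96
G0 X0.00 Y0.00
G1 X22.74 Y0.00
G1 X22.74 Y9.93
G1 X0.00 Y9.93
G1 X0.00 Y0.00
; layer 4
G0 Z14.61
G0 X0.00 Y0.00
G1 X22.74 Y0.00
G1 X22.74 Y9.93
G1 X0.00 Y9.93
G1 X0.00 Y0.00
; layer 5
G0 Z18.26
G0 X0.00 Y0.00
G1 X22.74 Y0.00
G1 X22.74 Y9.93
G1 X0.00 Y9.93
G1 X0.00 Y0.00
; layer 6
G0 Z21.91
G0 X0.00 Y0.00
G1 X22.74 Y0.00
G1 X22.74 Y9.93
G1 X0.00 Y9.93
G1 X0.00 Y0.00
; layer 7
G0 Z25.57
G0 X0.00 Y0.00
G1 X22.74 Y0.00
G1 X22.74 Y9.93
G1 X0.00 Y9.93
G1 X0.00 Y0.00
; layer 8
G0 Z29.22
G0 X0.00 Y0.00
G1 X22.74 Y0.00
G1 X22.74 Y9.93
G1 X0.00 Y9.93
G1 X0.00 Y0.00
M2 ; end

The solid is a rectangular box, roughly 22.7 × 9.93 mm footprint and 29.2 mm tall. Slicing at Δz = 3.65 mm — 8 equal slices spanning the solid's height, so layer i sits at z = i·h/8 — gives 8 non-empty perimeters. Each is a 4-segment closed polygon; G0 lifts to the layer z and rapids to the start vertex, then G1 traces the edges.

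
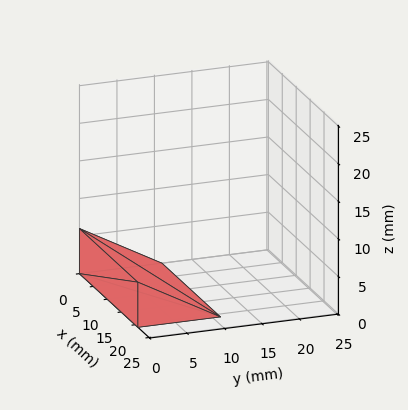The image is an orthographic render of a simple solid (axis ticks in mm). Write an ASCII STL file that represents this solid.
Reading the render: the shape is a wedge (ramp): 21 × 11 mm base, rising to 6 mm along the y=0 edge and sloping linearly to z=0 at y=11 (dimensions read to the nearest mm from the axis ticks). For the STL, each face is triangulated and given an outward normal.

solid part
  facet normal 0.0000 0.0000 -1.0000
    outer loop
      vertex 21.00 11.00 0.00
      vertex 21.00 0.00 0.00
      vertex 0.00 0.00 0.00
    endloop
  endfacet
  facet normal 0.0000 0.0000 -1.0000
    outer loop
      vertex 0.00 11.00 0.00
      vertex 21.00 11.00 0.00
      vertex 0.00 0.00 0.00
    endloop
  endfacet
  facet normal 0.0000 -1.0000 0.0000
    outer loop
      vertex 0.00 0.00 0.00
      vertex 21.00 0.00 0.00
      vertex 21.00 0.00 6.00
    endloop
  endfacet
  facet normal 0.0000 -1.0000 0.0000
    outer loop
      vertex 0.00 0.00 0.00
      vertex 21.00 0.00 6.00
      vertex 0.00 0.00 6.00
    endloop
  endfacet
  facet normal 0.0000 0.4789 0.8779
    outer loop
      vertex 0.00 0.00 6.00
      vertex 21.00 0.00 6.00
      vertex 21.00 11.00 0.00
    endloop
  endfacet
  facet normal 0.0000 0.4789 0.8779
    outer loop
      vertex 0.00 0.00 6.00
      vertex 21.00 11.00 0.00
      vertex 0.00 11.00 0.00
    endloop
  endfacet
  facet normal -1.0000 0.0000 0.0000
    outer loop
      vertex 0.00 0.00 6.00
      vertex 0.00 11.00 0.00
      vertex 0.00 0.00 0.00
    endloop
  endfacet
  facet normal 1.0000 0.0000 0.0000
    outer loop
      vertex 21.00 0.00 0.00
      vertex 21.00 11.00 0.00
      vertex 21.00 0.00 6.00
    endloop
  endfacet
endsolid part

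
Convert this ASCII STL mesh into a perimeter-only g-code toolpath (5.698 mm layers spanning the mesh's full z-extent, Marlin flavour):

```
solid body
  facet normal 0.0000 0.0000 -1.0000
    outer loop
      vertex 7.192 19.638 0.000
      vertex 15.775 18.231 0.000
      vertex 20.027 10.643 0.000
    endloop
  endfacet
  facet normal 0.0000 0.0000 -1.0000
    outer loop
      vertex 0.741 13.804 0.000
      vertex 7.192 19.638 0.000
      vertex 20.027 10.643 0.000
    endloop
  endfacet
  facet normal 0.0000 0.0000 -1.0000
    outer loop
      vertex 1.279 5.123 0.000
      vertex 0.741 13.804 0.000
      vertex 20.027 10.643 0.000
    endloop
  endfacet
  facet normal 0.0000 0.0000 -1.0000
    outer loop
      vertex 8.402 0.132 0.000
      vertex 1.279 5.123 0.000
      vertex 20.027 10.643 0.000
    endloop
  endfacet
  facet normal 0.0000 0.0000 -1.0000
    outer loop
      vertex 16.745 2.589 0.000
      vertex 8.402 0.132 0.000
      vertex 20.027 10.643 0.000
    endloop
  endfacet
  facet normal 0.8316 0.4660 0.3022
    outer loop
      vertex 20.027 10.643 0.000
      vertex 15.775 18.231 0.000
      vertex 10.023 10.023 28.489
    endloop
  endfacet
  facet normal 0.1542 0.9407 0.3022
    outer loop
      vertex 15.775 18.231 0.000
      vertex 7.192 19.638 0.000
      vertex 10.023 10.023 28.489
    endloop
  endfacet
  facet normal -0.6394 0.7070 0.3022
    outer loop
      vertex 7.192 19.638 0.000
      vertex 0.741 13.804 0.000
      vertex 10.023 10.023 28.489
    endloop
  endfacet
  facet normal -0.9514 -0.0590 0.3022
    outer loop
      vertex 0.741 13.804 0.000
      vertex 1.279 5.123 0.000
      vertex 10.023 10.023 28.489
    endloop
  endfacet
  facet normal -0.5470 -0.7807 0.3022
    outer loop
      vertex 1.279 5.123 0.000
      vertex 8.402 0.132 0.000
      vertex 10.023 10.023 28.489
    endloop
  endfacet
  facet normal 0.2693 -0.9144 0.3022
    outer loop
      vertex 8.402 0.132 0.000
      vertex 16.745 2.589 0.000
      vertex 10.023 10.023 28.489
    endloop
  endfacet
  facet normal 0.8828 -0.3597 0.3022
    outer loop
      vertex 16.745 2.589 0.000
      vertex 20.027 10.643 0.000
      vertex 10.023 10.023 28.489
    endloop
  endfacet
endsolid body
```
; perimeter-only toolpath
G21 ; units = mm
G90 ; absolute positioning
G28 ; home
; layer 1
G0 Z5.698
G0 X18.026 Y10.519
G1 X14.625 Y16.589
G1 X7.758 Y17.715
G1 X2.597 Y13.048
G1 X3.028 Y6.103
G1 X8.726 Y2.110
G1 X15.401 Y4.076
G1 X18.026 Y10.519
; layer 2
G0 Z11.396
G0 X16.025 Y10.395
G1 X13.474 Y14.948
G1 X8.324 Y15.792
G1 X4.454 Y12.292
G1 X4.777 Y7.083
G1 X9.050 Y4.088
G1 X14.056 Y5.563
G1 X16.025 Y10.395
; layer 3
G0 Z17.093
G0 X14.025 Y10.271
G1 X12.324 Y13.306
G1 X8.891 Y13.869
G1 X6.310 Y11.535
G1 X6.525 Y8.063
G1 X9.375 Y6.067
G1 X12.712 Y7.049
G1 X14.025 Y10.271
; layer 4
G0 Z22.791
G0 X12.024 Y10.147
G1 X11.173 Y11.665
G1 X9.457 Y11.946
G1 X8.167 Y10.779
G1 X8.274 Y9.043
G1 X9.699 Y8.045
G1 X11.367 Y8.536
G1 X12.024 Y10.147
M2 ; end

The solid is a regular 7-sided pyramid, base circumscribed radius ≈ 10 mm, apex at z ≈ 28.5 mm. Slicing at Δz = 5.698 mm — 5 equal slices spanning the solid's height, so layer i sits at z = i·h/5 — gives 4 non-empty perimeters. Each is a 7-segment closed polygon; G0 lifts to the layer z and rapids to the start vertex, then G1 traces the edges. The cross-section shrinks linearly with z (the slice at the apex is degenerate and omitted).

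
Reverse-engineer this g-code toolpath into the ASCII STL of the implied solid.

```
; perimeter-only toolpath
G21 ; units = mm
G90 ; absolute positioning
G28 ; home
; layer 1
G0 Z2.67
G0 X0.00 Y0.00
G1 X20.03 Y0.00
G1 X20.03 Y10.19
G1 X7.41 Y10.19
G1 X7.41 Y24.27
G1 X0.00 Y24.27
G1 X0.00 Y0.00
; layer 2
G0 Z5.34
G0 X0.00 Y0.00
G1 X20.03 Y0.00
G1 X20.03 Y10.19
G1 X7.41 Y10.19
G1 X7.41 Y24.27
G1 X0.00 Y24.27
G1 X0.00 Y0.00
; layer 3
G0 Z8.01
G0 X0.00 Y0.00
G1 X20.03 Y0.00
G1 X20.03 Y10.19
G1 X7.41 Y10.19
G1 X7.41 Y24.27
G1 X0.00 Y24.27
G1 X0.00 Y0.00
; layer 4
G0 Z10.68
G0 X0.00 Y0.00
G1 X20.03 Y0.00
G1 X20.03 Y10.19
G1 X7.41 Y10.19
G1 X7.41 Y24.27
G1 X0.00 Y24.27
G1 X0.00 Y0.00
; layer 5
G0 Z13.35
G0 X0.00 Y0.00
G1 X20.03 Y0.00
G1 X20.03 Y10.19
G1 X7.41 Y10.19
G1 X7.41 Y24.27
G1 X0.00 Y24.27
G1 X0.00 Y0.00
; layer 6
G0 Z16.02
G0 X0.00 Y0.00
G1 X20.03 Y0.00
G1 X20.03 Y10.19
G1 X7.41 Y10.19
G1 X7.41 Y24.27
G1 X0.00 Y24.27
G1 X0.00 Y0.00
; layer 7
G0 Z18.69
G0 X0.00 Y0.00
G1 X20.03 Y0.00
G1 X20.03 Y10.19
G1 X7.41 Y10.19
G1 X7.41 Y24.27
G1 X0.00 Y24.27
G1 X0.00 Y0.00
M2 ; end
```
solid part
  facet normal 0.0000 0.0000 -1.0000
    outer loop
      vertex 20.03 10.19 0.00
      vertex 20.03 0.00 0.00
      vertex 0.00 0.00 0.00
    endloop
  endfacet
  facet normal 0.0000 0.0000 -1.0000
    outer loop
      vertex 7.41 10.19 0.00
      vertex 20.03 10.19 0.00
      vertex 0.00 0.00 0.00
    endloop
  endfacet
  facet normal 0.0000 0.0000 -1.0000
    outer loop
      vertex 7.41 24.27 0.00
      vertex 7.41 10.19 0.00
      vertex 0.00 0.00 0.00
    endloop
  endfacet
  facet normal 0.0000 0.0000 -1.0000
    outer loop
      vertex 0.00 24.27 0.00
      vertex 7.41 24.27 0.00
      vertex 0.00 0.00 0.00
    endloop
  endfacet
  facet normal 0.0000 0.0000 1.0000
    outer loop
      vertex 0.00 0.00 18.69
      vertex 20.03 0.00 18.69
      vertex 20.03 10.19 18.69
    endloop
  endfacet
  facet normal 0.0000 0.0000 1.0000
    outer loop
      vertex 0.00 0.00 18.69
      vertex 20.03 10.19 18.69
      vertex 7.41 10.19 18.69
    endloop
  endfacet
  facet normal 0.0000 0.0000 1.0000
    outer loop
      vertex 0.00 0.00 18.69
      vertex 7.41 10.19 18.69
      vertex 7.41 24.27 18.69
    endloop
  endfacet
  facet normal 0.0000 0.0000 1.0000
    outer loop
      vertex 0.00 0.00 18.69
      vertex 7.41 24.27 18.69
      vertex 0.00 24.27 18.69
    endloop
  endfacet
  facet normal 0.0000 -1.0000 0.0000
    outer loop
      vertex 0.00 0.00 0.00
      vertex 20.03 0.00 0.00
      vertex 20.03 0.00 18.69
    endloop
  endfacet
  facet normal 0.0000 -1.0000 0.0000
    outer loop
      vertex 0.00 0.00 0.00
      vertex 20.03 0.00 18.69
      vertex 0.00 0.00 18.69
    endloop
  endfacet
  facet normal 1.0000 0.0000 0.0000
    outer loop
      vertex 20.03 0.00 0.00
      vertex 20.03 10.19 0.00
      vertex 20.03 10.19 18.69
    endloop
  endfacet
  facet normal 1.0000 0.0000 0.0000
    outer loop
      vertex 20.03 0.00 0.00
      vertex 20.03 10.19 18.69
      vertex 20.03 0.00 18.69
    endloop
  endfacet
  facet normal 0.0000 1.0000 0.0000
    outer loop
      vertex 20.03 10.19 0.00
      vertex 7.41 10.19 0.00
      vertex 7.41 10.19 18.69
    endloop
  endfacet
  facet normal 0.0000 1.0000 0.0000
    outer loop
      vertex 20.03 10.19 0.00
      vertex 7.41 10.19 18.69
      vertex 20.03 10.19 18.69
    endloop
  endfacet
  facet normal 1.0000 0.0000 0.0000
    outer loop
      vertex 7.41 10.19 0.00
      vertex 7.41 24.27 0.00
      vertex 7.41 24.27 18.69
    endloop
  endfacet
  facet normal 1.0000 0.0000 0.0000
    outer loop
      vertex 7.41 10.19 0.00
      vertex 7.41 24.27 18.69
      vertex 7.41 10.19 18.69
    endloop
  endfacet
  facet normal 0.0000 1.0000 0.0000
    outer loop
      vertex 7.41 24.27 0.00
      vertex 0.00 24.27 0.00
      vertex 0.00 24.27 18.69
    endloop
  endfacet
  facet normal 0.0000 1.0000 0.0000
    outer loop
      vertex 7.41 24.27 0.00
      vertex 0.00 24.27 18.69
      vertex 7.41 24.27 18.69
    endloop
  endfacet
  facet normal -1.0000 0.0000 0.0000
    outer loop
      vertex 0.00 24.27 0.00
      vertex 0.00 0.00 0.00
      vertex 0.00 0.00 18.69
    endloop
  endfacet
  facet normal -1.0000 0.0000 0.0000
    outer loop
      vertex 0.00 24.27 0.00
      vertex 0.00 0.00 18.69
      vertex 0.00 24.27 18.69
    endloop
  endfacet
endsolid part

The G0 Z moves step by Δz≈2.67 mm. Every layer's G1 loop is the same polygon, so the solid is a straight extrusion of it from z=0 to z≈18.7. Closing with flat bottom and top caps and triangulating gives 20 facets — an L-shaped prism: outer 20 × 24.3 mm, arm thicknesses ≈ 10.2 mm (horizontal) and 7.41 mm (vertical), extruded 18.7 mm in z.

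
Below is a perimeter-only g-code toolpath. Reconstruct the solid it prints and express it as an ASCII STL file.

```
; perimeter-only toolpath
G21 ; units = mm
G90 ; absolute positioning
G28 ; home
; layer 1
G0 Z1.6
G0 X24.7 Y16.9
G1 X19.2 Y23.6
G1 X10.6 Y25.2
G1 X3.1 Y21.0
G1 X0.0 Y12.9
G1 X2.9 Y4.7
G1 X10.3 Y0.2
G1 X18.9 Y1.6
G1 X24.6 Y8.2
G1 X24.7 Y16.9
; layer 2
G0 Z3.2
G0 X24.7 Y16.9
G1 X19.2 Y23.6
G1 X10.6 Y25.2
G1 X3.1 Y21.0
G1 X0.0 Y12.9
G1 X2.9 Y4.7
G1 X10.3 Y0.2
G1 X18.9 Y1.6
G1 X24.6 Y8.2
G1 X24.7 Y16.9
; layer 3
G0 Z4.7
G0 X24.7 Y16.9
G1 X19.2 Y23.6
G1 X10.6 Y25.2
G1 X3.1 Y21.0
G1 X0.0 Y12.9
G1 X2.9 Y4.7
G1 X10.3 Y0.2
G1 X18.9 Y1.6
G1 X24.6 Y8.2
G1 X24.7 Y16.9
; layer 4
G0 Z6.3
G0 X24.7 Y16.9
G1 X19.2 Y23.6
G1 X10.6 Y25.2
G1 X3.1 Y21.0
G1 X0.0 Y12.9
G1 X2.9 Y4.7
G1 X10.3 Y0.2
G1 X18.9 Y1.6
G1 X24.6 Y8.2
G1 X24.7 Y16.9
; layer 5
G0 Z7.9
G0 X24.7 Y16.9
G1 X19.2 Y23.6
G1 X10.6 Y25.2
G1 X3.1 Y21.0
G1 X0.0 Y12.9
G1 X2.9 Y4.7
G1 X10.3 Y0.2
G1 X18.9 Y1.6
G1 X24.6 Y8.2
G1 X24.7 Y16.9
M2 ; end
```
solid part
  facet normal 0.0000 0.0000 -1.0000
    outer loop
      vertex 10.6 25.2 0.0
      vertex 19.2 23.6 0.0
      vertex 24.7 16.9 0.0
    endloop
  endfacet
  facet normal 0.0000 0.0000 -1.0000
    outer loop
      vertex 3.1 21.0 0.0
      vertex 10.6 25.2 0.0
      vertex 24.7 16.9 0.0
    endloop
  endfacet
  facet normal 0.0000 0.0000 -1.0000
    outer loop
      vertex 0.0 12.9 0.0
      vertex 3.1 21.0 0.0
      vertex 24.7 16.9 0.0
    endloop
  endfacet
  facet normal 0.0000 0.0000 -1.0000
    outer loop
      vertex 2.9 4.7 0.0
      vertex 0.0 12.9 0.0
      vertex 24.7 16.9 0.0
    endloop
  endfacet
  facet normal 0.0000 0.0000 -1.0000
    outer loop
      vertex 10.3 0.2 0.0
      vertex 2.9 4.7 0.0
      vertex 24.7 16.9 0.0
    endloop
  endfacet
  facet normal 0.0000 0.0000 -1.0000
    outer loop
      vertex 18.9 1.6 0.0
      vertex 10.3 0.2 0.0
      vertex 24.7 16.9 0.0
    endloop
  endfacet
  facet normal 0.0000 0.0000 -1.0000
    outer loop
      vertex 24.6 8.2 0.0
      vertex 18.9 1.6 0.0
      vertex 24.7 16.9 0.0
    endloop
  endfacet
  facet normal 0.0000 0.0000 1.0000
    outer loop
      vertex 24.7 16.9 7.9
      vertex 19.2 23.6 7.9
      vertex 10.6 25.2 7.9
    endloop
  endfacet
  facet normal 0.0000 0.0000 1.0000
    outer loop
      vertex 24.7 16.9 7.9
      vertex 10.6 25.2 7.9
      vertex 3.1 21.0 7.9
    endloop
  endfacet
  facet normal 0.0000 0.0000 1.0000
    outer loop
      vertex 24.7 16.9 7.9
      vertex 3.1 21.0 7.9
      vertex 0.0 12.9 7.9
    endloop
  endfacet
  facet normal 0.0000 0.0000 1.0000
    outer loop
      vertex 24.7 16.9 7.9
      vertex 0.0 12.9 7.9
      vertex 2.9 4.7 7.9
    endloop
  endfacet
  facet normal 0.0000 0.0000 1.0000
    outer loop
      vertex 24.7 16.9 7.9
      vertex 2.9 4.7 7.9
      vertex 10.3 0.2 7.9
    endloop
  endfacet
  facet normal 0.0000 0.0000 1.0000
    outer loop
      vertex 24.7 16.9 7.9
      vertex 10.3 0.2 7.9
      vertex 18.9 1.6 7.9
    endloop
  endfacet
  facet normal 0.0000 0.0000 1.0000
    outer loop
      vertex 24.7 16.9 7.9
      vertex 18.9 1.6 7.9
      vertex 24.6 8.2 7.9
    endloop
  endfacet
  facet normal 0.7729 0.6345 0.0000
    outer loop
      vertex 24.7 16.9 0.0
      vertex 19.2 23.6 0.0
      vertex 19.2 23.6 7.9
    endloop
  endfacet
  facet normal 0.7729 0.6345 0.0000
    outer loop
      vertex 24.7 16.9 0.0
      vertex 19.2 23.6 7.9
      vertex 24.7 16.9 7.9
    endloop
  endfacet
  facet normal 0.1829 0.9831 0.0000
    outer loop
      vertex 19.2 23.6 0.0
      vertex 10.6 25.2 0.0
      vertex 10.6 25.2 7.9
    endloop
  endfacet
  facet normal 0.1829 0.9831 0.0000
    outer loop
      vertex 19.2 23.6 0.0
      vertex 10.6 25.2 7.9
      vertex 19.2 23.6 7.9
    endloop
  endfacet
  facet normal -0.4886 0.8725 0.0000
    outer loop
      vertex 10.6 25.2 0.0
      vertex 3.1 21.0 0.0
      vertex 3.1 21.0 7.9
    endloop
  endfacet
  facet normal -0.4886 0.8725 0.0000
    outer loop
      vertex 10.6 25.2 0.0
      vertex 3.1 21.0 7.9
      vertex 10.6 25.2 7.9
    endloop
  endfacet
  facet normal -0.9339 0.3574 0.0000
    outer loop
      vertex 3.1 21.0 0.0
      vertex 0.0 12.9 0.0
      vertex 0.0 12.9 7.9
    endloop
  endfacet
  facet normal -0.9339 0.3574 0.0000
    outer loop
      vertex 3.1 21.0 0.0
      vertex 0.0 12.9 7.9
      vertex 3.1 21.0 7.9
    endloop
  endfacet
  facet normal -0.9428 -0.3334 0.0000
    outer loop
      vertex 0.0 12.9 0.0
      vertex 2.9 4.7 0.0
      vertex 2.9 4.7 7.9
    endloop
  endfacet
  facet normal -0.9428 -0.3334 0.0000
    outer loop
      vertex 0.0 12.9 0.0
      vertex 2.9 4.7 7.9
      vertex 0.0 12.9 7.9
    endloop
  endfacet
  facet normal -0.5196 -0.8544 0.0000
    outer loop
      vertex 2.9 4.7 0.0
      vertex 10.3 0.2 0.0
      vertex 10.3 0.2 7.9
    endloop
  endfacet
  facet normal -0.5196 -0.8544 0.0000
    outer loop
      vertex 2.9 4.7 0.0
      vertex 10.3 0.2 7.9
      vertex 2.9 4.7 7.9
    endloop
  endfacet
  facet normal 0.1607 -0.9870 0.0000
    outer loop
      vertex 10.3 0.2 0.0
      vertex 18.9 1.6 0.0
      vertex 18.9 1.6 7.9
    endloop
  endfacet
  facet normal 0.1607 -0.9870 0.0000
    outer loop
      vertex 10.3 0.2 0.0
      vertex 18.9 1.6 7.9
      vertex 10.3 0.2 7.9
    endloop
  endfacet
  facet normal 0.7568 -0.6536 0.0000
    outer loop
      vertex 18.9 1.6 0.0
      vertex 24.6 8.2 0.0
      vertex 24.6 8.2 7.9
    endloop
  endfacet
  facet normal 0.7568 -0.6536 0.0000
    outer loop
      vertex 18.9 1.6 0.0
      vertex 24.6 8.2 7.9
      vertex 18.9 1.6 7.9
    endloop
  endfacet
  facet normal 0.9999 -0.0115 0.0000
    outer loop
      vertex 24.6 8.2 0.0
      vertex 24.7 16.9 0.0
      vertex 24.7 16.9 7.9
    endloop
  endfacet
  facet normal 0.9999 -0.0115 0.0000
    outer loop
      vertex 24.6 8.2 0.0
      vertex 24.7 16.9 7.9
      vertex 24.6 8.2 7.9
    endloop
  endfacet
endsolid part

The G0 Z moves step by Δz≈1.6 mm. Every layer's G1 loop is the same polygon, so the solid is a straight extrusion of it from z=0 to z≈7.9. Closing with flat bottom and top caps and triangulating gives 32 facets — a regular 9-sided prism (a cylinder approximated with 9 flat sides), circumscribed radius ≈ 12.7 mm, height ≈ 7.9 mm.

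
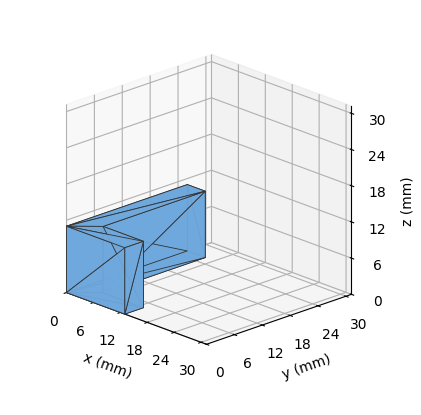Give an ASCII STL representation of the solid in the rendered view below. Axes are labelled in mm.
Reading the render: the shape is an L-shaped prism: outer 13 × 26 mm, arm thicknesses ≈ 4 mm (horizontal) and 4 mm (vertical), extruded 11 mm in z (dimensions read to the nearest mm from the axis ticks). For the STL, each face is triangulated and given an outward normal.

solid part
  facet normal 0.0000 0.0000 -1.0000
    outer loop
      vertex 13.000 4.000 0.000
      vertex 13.000 0.000 0.000
      vertex 0.000 0.000 0.000
    endloop
  endfacet
  facet normal 0.0000 0.0000 -1.0000
    outer loop
      vertex 4.000 4.000 0.000
      vertex 13.000 4.000 0.000
      vertex 0.000 0.000 0.000
    endloop
  endfacet
  facet normal 0.0000 0.0000 -1.0000
    outer loop
      vertex 4.000 26.000 0.000
      vertex 4.000 4.000 0.000
      vertex 0.000 0.000 0.000
    endloop
  endfacet
  facet normal 0.0000 0.0000 -1.0000
    outer loop
      vertex 0.000 26.000 0.000
      vertex 4.000 26.000 0.000
      vertex 0.000 0.000 0.000
    endloop
  endfacet
  facet normal 0.0000 0.0000 1.0000
    outer loop
      vertex 0.000 0.000 11.000
      vertex 13.000 0.000 11.000
      vertex 13.000 4.000 11.000
    endloop
  endfacet
  facet normal 0.0000 0.0000 1.0000
    outer loop
      vertex 0.000 0.000 11.000
      vertex 13.000 4.000 11.000
      vertex 4.000 4.000 11.000
    endloop
  endfacet
  facet normal 0.0000 0.0000 1.0000
    outer loop
      vertex 0.000 0.000 11.000
      vertex 4.000 4.000 11.000
      vertex 4.000 26.000 11.000
    endloop
  endfacet
  facet normal 0.0000 0.0000 1.0000
    outer loop
      vertex 0.000 0.000 11.000
      vertex 4.000 26.000 11.000
      vertex 0.000 26.000 11.000
    endloop
  endfacet
  facet normal 0.0000 -1.0000 0.0000
    outer loop
      vertex 0.000 0.000 0.000
      vertex 13.000 0.000 0.000
      vertex 13.000 0.000 11.000
    endloop
  endfacet
  facet normal 0.0000 -1.0000 0.0000
    outer loop
      vertex 0.000 0.000 0.000
      vertex 13.000 0.000 11.000
      vertex 0.000 0.000 11.000
    endloop
  endfacet
  facet normal 1.0000 0.0000 0.0000
    outer loop
      vertex 13.000 0.000 0.000
      vertex 13.000 4.000 0.000
      vertex 13.000 4.000 11.000
    endloop
  endfacet
  facet normal 1.0000 0.0000 0.0000
    outer loop
      vertex 13.000 0.000 0.000
      vertex 13.000 4.000 11.000
      vertex 13.000 0.000 11.000
    endloop
  endfacet
  facet normal 0.0000 1.0000 0.0000
    outer loop
      vertex 13.000 4.000 0.000
      vertex 4.000 4.000 0.000
      vertex 4.000 4.000 11.000
    endloop
  endfacet
  facet normal 0.0000 1.0000 0.0000
    outer loop
      vertex 13.000 4.000 0.000
      vertex 4.000 4.000 11.000
      vertex 13.000 4.000 11.000
    endloop
  endfacet
  facet normal 1.0000 0.0000 0.0000
    outer loop
      vertex 4.000 4.000 0.000
      vertex 4.000 26.000 0.000
      vertex 4.000 26.000 11.000
    endloop
  endfacet
  facet normal 1.0000 0.0000 0.0000
    outer loop
      vertex 4.000 4.000 0.000
      vertex 4.000 26.000 11.000
      vertex 4.000 4.000 11.000
    endloop
  endfacet
  facet normal 0.0000 1.0000 0.0000
    outer loop
      vertex 4.000 26.000 0.000
      vertex 0.000 26.000 0.000
      vertex 0.000 26.000 11.000
    endloop
  endfacet
  facet normal 0.0000 1.0000 0.0000
    outer loop
      vertex 4.000 26.000 0.000
      vertex 0.000 26.000 11.000
      vertex 4.000 26.000 11.000
    endloop
  endfacet
  facet normal -1.0000 0.0000 0.0000
    outer loop
      vertex 0.000 26.000 0.000
      vertex 0.000 0.000 0.000
      vertex 0.000 0.000 11.000
    endloop
  endfacet
  facet normal -1.0000 0.0000 0.0000
    outer loop
      vertex 0.000 26.000 0.000
      vertex 0.000 0.000 11.000
      vertex 0.000 26.000 11.000
    endloop
  endfacet
endsolid part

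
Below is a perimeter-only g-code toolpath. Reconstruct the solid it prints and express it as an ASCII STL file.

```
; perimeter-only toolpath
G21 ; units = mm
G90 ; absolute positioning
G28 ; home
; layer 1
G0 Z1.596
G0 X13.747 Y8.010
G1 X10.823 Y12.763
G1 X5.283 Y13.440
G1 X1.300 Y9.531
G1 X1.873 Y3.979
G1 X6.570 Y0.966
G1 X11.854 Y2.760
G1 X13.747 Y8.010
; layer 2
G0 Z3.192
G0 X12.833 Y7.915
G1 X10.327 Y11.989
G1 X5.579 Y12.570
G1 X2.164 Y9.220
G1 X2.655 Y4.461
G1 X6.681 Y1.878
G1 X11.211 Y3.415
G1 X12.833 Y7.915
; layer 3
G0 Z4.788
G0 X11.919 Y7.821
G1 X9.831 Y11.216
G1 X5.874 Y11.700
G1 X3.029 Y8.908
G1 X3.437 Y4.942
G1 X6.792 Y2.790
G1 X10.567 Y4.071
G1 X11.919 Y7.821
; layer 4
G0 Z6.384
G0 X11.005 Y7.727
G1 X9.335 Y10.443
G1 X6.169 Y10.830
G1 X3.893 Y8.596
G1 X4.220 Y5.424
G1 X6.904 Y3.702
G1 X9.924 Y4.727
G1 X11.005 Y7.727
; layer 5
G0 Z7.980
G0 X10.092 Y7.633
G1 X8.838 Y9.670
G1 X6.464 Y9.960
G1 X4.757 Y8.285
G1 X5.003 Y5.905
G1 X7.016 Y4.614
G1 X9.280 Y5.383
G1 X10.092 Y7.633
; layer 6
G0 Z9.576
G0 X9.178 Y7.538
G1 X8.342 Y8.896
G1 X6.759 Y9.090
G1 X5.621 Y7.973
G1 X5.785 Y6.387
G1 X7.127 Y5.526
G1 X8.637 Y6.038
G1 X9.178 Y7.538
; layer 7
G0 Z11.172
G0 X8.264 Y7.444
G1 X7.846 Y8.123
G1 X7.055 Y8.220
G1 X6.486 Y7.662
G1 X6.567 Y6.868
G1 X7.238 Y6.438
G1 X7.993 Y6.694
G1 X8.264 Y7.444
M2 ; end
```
solid part
  facet normal 0.0000 0.0000 -1.0000
    outer loop
      vertex 4.988 14.310 0.000
      vertex 11.319 13.536 0.000
      vertex 14.661 8.104 0.000
    endloop
  endfacet
  facet normal 0.0000 0.0000 -1.0000
    outer loop
      vertex 0.436 9.843 0.000
      vertex 4.988 14.310 0.000
      vertex 14.661 8.104 0.000
    endloop
  endfacet
  facet normal 0.0000 0.0000 -1.0000
    outer loop
      vertex 1.090 3.498 0.000
      vertex 0.436 9.843 0.000
      vertex 14.661 8.104 0.000
    endloop
  endfacet
  facet normal 0.0000 0.0000 -1.0000
    outer loop
      vertex 6.458 0.054 0.000
      vertex 1.090 3.498 0.000
      vertex 14.661 8.104 0.000
    endloop
  endfacet
  facet normal 0.0000 0.0000 -1.0000
    outer loop
      vertex 12.498 2.104 0.000
      vertex 6.458 0.054 0.000
      vertex 14.661 8.104 0.000
    endloop
  endfacet
  facet normal 0.7561 0.4652 0.4604
    outer loop
      vertex 14.661 8.104 0.000
      vertex 11.319 13.536 0.000
      vertex 7.350 7.350 12.768
    endloop
  endfacet
  facet normal 0.1077 0.8812 0.4604
    outer loop
      vertex 11.319 13.536 0.000
      vertex 4.988 14.310 0.000
      vertex 7.350 7.350 12.768
    endloop
  endfacet
  facet normal -0.6218 0.6336 0.4604
    outer loop
      vertex 4.988 14.310 0.000
      vertex 0.436 9.843 0.000
      vertex 7.350 7.350 12.768
    endloop
  endfacet
  facet normal -0.8830 -0.0910 0.4604
    outer loop
      vertex 0.436 9.843 0.000
      vertex 1.090 3.498 0.000
      vertex 7.350 7.350 12.768
    endloop
  endfacet
  facet normal -0.4794 -0.7471 0.4604
    outer loop
      vertex 1.090 3.498 0.000
      vertex 6.458 0.054 0.000
      vertex 7.350 7.350 12.768
    endloop
  endfacet
  facet normal 0.2853 -0.8406 0.4604
    outer loop
      vertex 6.458 0.054 0.000
      vertex 12.498 2.104 0.000
      vertex 7.350 7.350 12.768
    endloop
  endfacet
  facet normal 0.8351 -0.3011 0.4604
    outer loop
      vertex 12.498 2.104 0.000
      vertex 14.661 8.104 0.000
      vertex 7.350 7.350 12.768
    endloop
  endfacet
endsolid part

The G0 Z moves step by Δz≈1.596 mm. The G1 loops shrink linearly with z, so the solid tapers from its base footprint up to z≈12.8. Closing with a flat bottom cap and the tapered top and triangulating gives 12 facets — a regular 7-sided pyramid, base circumscribed radius ≈ 7.35 mm, apex at z ≈ 12.8 mm.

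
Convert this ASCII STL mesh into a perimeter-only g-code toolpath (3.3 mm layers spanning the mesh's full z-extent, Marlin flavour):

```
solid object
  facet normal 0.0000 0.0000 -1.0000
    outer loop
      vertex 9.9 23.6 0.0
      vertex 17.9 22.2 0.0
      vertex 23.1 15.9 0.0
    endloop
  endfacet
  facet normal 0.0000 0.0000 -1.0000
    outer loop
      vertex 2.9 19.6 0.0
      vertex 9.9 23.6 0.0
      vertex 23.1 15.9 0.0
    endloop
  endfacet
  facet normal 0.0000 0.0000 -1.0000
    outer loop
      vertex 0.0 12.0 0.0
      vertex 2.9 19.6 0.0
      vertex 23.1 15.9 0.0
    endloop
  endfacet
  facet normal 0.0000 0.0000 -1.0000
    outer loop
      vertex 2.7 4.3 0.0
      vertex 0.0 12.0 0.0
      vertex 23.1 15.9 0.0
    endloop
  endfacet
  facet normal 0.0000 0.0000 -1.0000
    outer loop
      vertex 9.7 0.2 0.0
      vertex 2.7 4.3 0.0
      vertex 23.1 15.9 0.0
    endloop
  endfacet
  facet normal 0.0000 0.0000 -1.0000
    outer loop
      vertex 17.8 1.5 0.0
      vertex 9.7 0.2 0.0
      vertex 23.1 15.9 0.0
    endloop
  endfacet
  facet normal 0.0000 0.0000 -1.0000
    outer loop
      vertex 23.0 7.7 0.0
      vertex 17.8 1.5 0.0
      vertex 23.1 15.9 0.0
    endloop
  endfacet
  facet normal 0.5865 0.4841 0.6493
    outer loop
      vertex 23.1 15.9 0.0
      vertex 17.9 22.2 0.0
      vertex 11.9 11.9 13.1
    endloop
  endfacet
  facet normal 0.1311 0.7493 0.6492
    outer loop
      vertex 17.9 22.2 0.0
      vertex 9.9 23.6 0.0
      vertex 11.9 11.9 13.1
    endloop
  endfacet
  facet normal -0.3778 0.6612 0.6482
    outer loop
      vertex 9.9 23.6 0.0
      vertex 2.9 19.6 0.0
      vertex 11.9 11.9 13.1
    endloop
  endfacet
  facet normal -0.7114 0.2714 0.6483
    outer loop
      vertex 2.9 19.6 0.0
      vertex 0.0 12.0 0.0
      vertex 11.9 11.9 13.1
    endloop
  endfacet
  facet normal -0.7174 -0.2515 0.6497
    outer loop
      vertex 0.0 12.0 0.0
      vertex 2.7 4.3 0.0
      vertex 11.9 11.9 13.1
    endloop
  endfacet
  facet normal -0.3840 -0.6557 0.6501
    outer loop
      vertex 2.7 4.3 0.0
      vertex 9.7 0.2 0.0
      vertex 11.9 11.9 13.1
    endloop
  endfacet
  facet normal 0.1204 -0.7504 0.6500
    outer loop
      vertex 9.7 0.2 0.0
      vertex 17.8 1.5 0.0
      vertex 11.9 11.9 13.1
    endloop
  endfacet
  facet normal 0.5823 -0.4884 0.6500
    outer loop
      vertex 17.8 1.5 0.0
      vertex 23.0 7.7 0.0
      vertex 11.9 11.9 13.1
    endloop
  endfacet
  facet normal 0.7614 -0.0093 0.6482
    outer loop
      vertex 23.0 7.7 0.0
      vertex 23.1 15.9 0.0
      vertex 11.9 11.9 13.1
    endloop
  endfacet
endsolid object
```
; perimeter-only toolpath
G21 ; units = mm
G90 ; absolute positioning
G28 ; home
; layer 1
G0 Z3.3
G0 X20.3 Y14.9
G1 X16.4 Y19.6
G1 X10.4 Y20.7
G1 X5.2 Y17.7
G1 X3.0 Y12.0
G1 X5.0 Y6.2
G1 X10.2 Y3.1
G1 X16.3 Y4.1
G1 X20.2 Y8.8
G1 X20.3 Y14.9
; layer 2
G0 Z6.5
G0 X17.5 Y13.9
G1 X14.9 Y17.1
G1 X10.9 Y17.8
G1 X7.4 Y15.8
G1 X6.0 Y11.9
G1 X7.3 Y8.1
G1 X10.8 Y6.0
G1 X14.9 Y6.7
G1 X17.4 Y9.8
G1 X17.5 Y13.9
; layer 3
G0 Z9.8
G0 X14.7 Y12.9
G1 X13.4 Y14.5
G1 X11.4 Y14.8
G1 X9.7 Y13.8
G1 X8.9 Y11.9
G1 X9.6 Y10.0
G1 X11.4 Y9.0
G1 X13.4 Y9.3
G1 X14.7 Y10.9
G1 X14.7 Y12.9
M2 ; end

The solid is a regular 9-sided pyramid, base circumscribed radius ≈ 11.9 mm, apex at z ≈ 13.1 mm. Slicing at Δz = 3.3 mm — 4 equal slices spanning the solid's height, so layer i sits at z = i·h/4 — gives 3 non-empty perimeters. Each is a 9-segment closed polygon; G0 lifts to the layer z and rapids to the start vertex, then G1 traces the edges. The cross-section shrinks linearly with z (the slice at the apex is degenerate and omitted).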